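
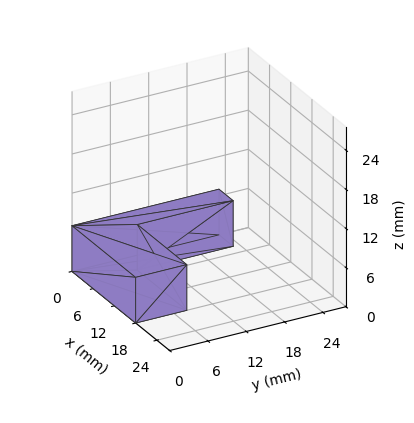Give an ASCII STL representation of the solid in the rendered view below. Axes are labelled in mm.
Reading the render: the shape is an L-shaped prism: outer 18 × 23 mm, arm thicknesses ≈ 8 mm (horizontal) and 4 mm (vertical), extruded 7 mm in z (dimensions read to the nearest mm from the axis ticks). For the STL, each face is triangulated and given an outward normal.

solid part
  facet normal 0.0000 0.0000 -1.0000
    outer loop
      vertex 18.000 8.000 0.000
      vertex 18.000 0.000 0.000
      vertex 0.000 0.000 0.000
    endloop
  endfacet
  facet normal 0.0000 0.0000 -1.0000
    outer loop
      vertex 4.000 8.000 0.000
      vertex 18.000 8.000 0.000
      vertex 0.000 0.000 0.000
    endloop
  endfacet
  facet normal 0.0000 0.0000 -1.0000
    outer loop
      vertex 4.000 23.000 0.000
      vertex 4.000 8.000 0.000
      vertex 0.000 0.000 0.000
    endloop
  endfacet
  facet normal 0.0000 0.0000 -1.0000
    outer loop
      vertex 0.000 23.000 0.000
      vertex 4.000 23.000 0.000
      vertex 0.000 0.000 0.000
    endloop
  endfacet
  facet normal 0.0000 0.0000 1.0000
    outer loop
      vertex 0.000 0.000 7.000
      vertex 18.000 0.000 7.000
      vertex 18.000 8.000 7.000
    endloop
  endfacet
  facet normal 0.0000 0.0000 1.0000
    outer loop
      vertex 0.000 0.000 7.000
      vertex 18.000 8.000 7.000
      vertex 4.000 8.000 7.000
    endloop
  endfacet
  facet normal 0.0000 0.0000 1.0000
    outer loop
      vertex 0.000 0.000 7.000
      vertex 4.000 8.000 7.000
      vertex 4.000 23.000 7.000
    endloop
  endfacet
  facet normal 0.0000 0.0000 1.0000
    outer loop
      vertex 0.000 0.000 7.000
      vertex 4.000 23.000 7.000
      vertex 0.000 23.000 7.000
    endloop
  endfacet
  facet normal 0.0000 -1.0000 0.0000
    outer loop
      vertex 0.000 0.000 0.000
      vertex 18.000 0.000 0.000
      vertex 18.000 0.000 7.000
    endloop
  endfacet
  facet normal 0.0000 -1.0000 0.0000
    outer loop
      vertex 0.000 0.000 0.000
      vertex 18.000 0.000 7.000
      vertex 0.000 0.000 7.000
    endloop
  endfacet
  facet normal 1.0000 0.0000 0.0000
    outer loop
      vertex 18.000 0.000 0.000
      vertex 18.000 8.000 0.000
      vertex 18.000 8.000 7.000
    endloop
  endfacet
  facet normal 1.0000 0.0000 0.0000
    outer loop
      vertex 18.000 0.000 0.000
      vertex 18.000 8.000 7.000
      vertex 18.000 0.000 7.000
    endloop
  endfacet
  facet normal 0.0000 1.0000 0.0000
    outer loop
      vertex 18.000 8.000 0.000
      vertex 4.000 8.000 0.000
      vertex 4.000 8.000 7.000
    endloop
  endfacet
  facet normal 0.0000 1.0000 0.0000
    outer loop
      vertex 18.000 8.000 0.000
      vertex 4.000 8.000 7.000
      vertex 18.000 8.000 7.000
    endloop
  endfacet
  facet normal 1.0000 0.0000 0.0000
    outer loop
      vertex 4.000 8.000 0.000
      vertex 4.000 23.000 0.000
      vertex 4.000 23.000 7.000
    endloop
  endfacet
  facet normal 1.0000 0.0000 0.0000
    outer loop
      vertex 4.000 8.000 0.000
      vertex 4.000 23.000 7.000
      vertex 4.000 8.000 7.000
    endloop
  endfacet
  facet normal 0.0000 1.0000 0.0000
    outer loop
      vertex 4.000 23.000 0.000
      vertex 0.000 23.000 0.000
      vertex 0.000 23.000 7.000
    endloop
  endfacet
  facet normal 0.0000 1.0000 0.0000
    outer loop
      vertex 4.000 23.000 0.000
      vertex 0.000 23.000 7.000
      vertex 4.000 23.000 7.000
    endloop
  endfacet
  facet normal -1.0000 0.0000 0.0000
    outer loop
      vertex 0.000 23.000 0.000
      vertex 0.000 0.000 0.000
      vertex 0.000 0.000 7.000
    endloop
  endfacet
  facet normal -1.0000 0.0000 0.0000
    outer loop
      vertex 0.000 23.000 0.000
      vertex 0.000 0.000 7.000
      vertex 0.000 23.000 7.000
    endloop
  endfacet
endsolid part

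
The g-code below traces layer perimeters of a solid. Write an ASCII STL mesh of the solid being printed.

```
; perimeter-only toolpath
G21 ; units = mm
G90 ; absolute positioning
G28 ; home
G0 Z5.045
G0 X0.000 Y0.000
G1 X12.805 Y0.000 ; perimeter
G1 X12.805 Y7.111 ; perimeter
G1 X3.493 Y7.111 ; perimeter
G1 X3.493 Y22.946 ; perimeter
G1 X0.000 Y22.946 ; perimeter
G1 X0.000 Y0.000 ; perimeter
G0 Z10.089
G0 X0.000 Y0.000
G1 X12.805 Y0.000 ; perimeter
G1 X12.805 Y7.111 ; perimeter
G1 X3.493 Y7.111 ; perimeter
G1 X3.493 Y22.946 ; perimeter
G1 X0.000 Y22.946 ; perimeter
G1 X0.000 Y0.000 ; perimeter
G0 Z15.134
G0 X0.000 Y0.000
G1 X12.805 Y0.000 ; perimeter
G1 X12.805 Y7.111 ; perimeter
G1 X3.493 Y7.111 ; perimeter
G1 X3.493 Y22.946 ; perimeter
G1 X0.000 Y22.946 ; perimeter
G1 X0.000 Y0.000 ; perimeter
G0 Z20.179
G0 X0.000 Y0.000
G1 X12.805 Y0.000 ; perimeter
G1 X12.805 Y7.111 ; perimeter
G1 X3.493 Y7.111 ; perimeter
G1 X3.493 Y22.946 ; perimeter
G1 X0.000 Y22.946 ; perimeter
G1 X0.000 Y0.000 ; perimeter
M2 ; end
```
solid part
  facet normal 0.0000 0.0000 -1.0000
    outer loop
      vertex 12.805 7.111 0.000
      vertex 12.805 0.000 0.000
      vertex 0.000 0.000 0.000
    endloop
  endfacet
  facet normal 0.0000 0.0000 -1.0000
    outer loop
      vertex 3.493 7.111 0.000
      vertex 12.805 7.111 0.000
      vertex 0.000 0.000 0.000
    endloop
  endfacet
  facet normal 0.0000 0.0000 -1.0000
    outer loop
      vertex 3.493 22.946 0.000
      vertex 3.493 7.111 0.000
      vertex 0.000 0.000 0.000
    endloop
  endfacet
  facet normal 0.0000 0.0000 -1.0000
    outer loop
      vertex 0.000 22.946 0.000
      vertex 3.493 22.946 0.000
      vertex 0.000 0.000 0.000
    endloop
  endfacet
  facet normal 0.0000 0.0000 1.0000
    outer loop
      vertex 0.000 0.000 20.179
      vertex 12.805 0.000 20.179
      vertex 12.805 7.111 20.179
    endloop
  endfacet
  facet normal 0.0000 0.0000 1.0000
    outer loop
      vertex 0.000 0.000 20.179
      vertex 12.805 7.111 20.179
      vertex 3.493 7.111 20.179
    endloop
  endfacet
  facet normal 0.0000 0.0000 1.0000
    outer loop
      vertex 0.000 0.000 20.179
      vertex 3.493 7.111 20.179
      vertex 3.493 22.946 20.179
    endloop
  endfacet
  facet normal 0.0000 0.0000 1.0000
    outer loop
      vertex 0.000 0.000 20.179
      vertex 3.493 22.946 20.179
      vertex 0.000 22.946 20.179
    endloop
  endfacet
  facet normal 0.0000 -1.0000 0.0000
    outer loop
      vertex 0.000 0.000 0.000
      vertex 12.805 0.000 0.000
      vertex 12.805 0.000 20.179
    endloop
  endfacet
  facet normal 0.0000 -1.0000 0.0000
    outer loop
      vertex 0.000 0.000 0.000
      vertex 12.805 0.000 20.179
      vertex 0.000 0.000 20.179
    endloop
  endfacet
  facet normal 1.0000 0.0000 0.0000
    outer loop
      vertex 12.805 0.000 0.000
      vertex 12.805 7.111 0.000
      vertex 12.805 7.111 20.179
    endloop
  endfacet
  facet normal 1.0000 0.0000 0.0000
    outer loop
      vertex 12.805 0.000 0.000
      vertex 12.805 7.111 20.179
      vertex 12.805 0.000 20.179
    endloop
  endfacet
  facet normal 0.0000 1.0000 0.0000
    outer loop
      vertex 12.805 7.111 0.000
      vertex 3.493 7.111 0.000
      vertex 3.493 7.111 20.179
    endloop
  endfacet
  facet normal 0.0000 1.0000 0.0000
    outer loop
      vertex 12.805 7.111 0.000
      vertex 3.493 7.111 20.179
      vertex 12.805 7.111 20.179
    endloop
  endfacet
  facet normal 1.0000 0.0000 0.0000
    outer loop
      vertex 3.493 7.111 0.000
      vertex 3.493 22.946 0.000
      vertex 3.493 22.946 20.179
    endloop
  endfacet
  facet normal 1.0000 0.0000 0.0000
    outer loop
      vertex 3.493 7.111 0.000
      vertex 3.493 22.946 20.179
      vertex 3.493 7.111 20.179
    endloop
  endfacet
  facet normal 0.0000 1.0000 0.0000
    outer loop
      vertex 3.493 22.946 0.000
      vertex 0.000 22.946 0.000
      vertex 0.000 22.946 20.179
    endloop
  endfacet
  facet normal 0.0000 1.0000 0.0000
    outer loop
      vertex 3.493 22.946 0.000
      vertex 0.000 22.946 20.179
      vertex 3.493 22.946 20.179
    endloop
  endfacet
  facet normal -1.0000 0.0000 0.0000
    outer loop
      vertex 0.000 22.946 0.000
      vertex 0.000 0.000 0.000
      vertex 0.000 0.000 20.179
    endloop
  endfacet
  facet normal -1.0000 0.0000 0.0000
    outer loop
      vertex 0.000 22.946 0.000
      vertex 0.000 0.000 20.179
      vertex 0.000 22.946 20.179
    endloop
  endfacet
endsolid part

The G0 Z moves step by Δz≈5.045 mm. Every layer's G1 loop is the same polygon, so the solid is a straight extrusion of it from z=0 to z≈20.2. Closing with flat bottom and top caps and triangulating gives 20 facets — an L-shaped prism: outer 12.8 × 22.9 mm, arm thicknesses ≈ 7.11 mm (horizontal) and 3.49 mm (vertical), extruded 20.2 mm in z.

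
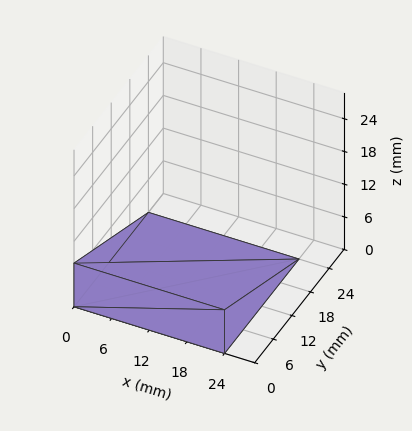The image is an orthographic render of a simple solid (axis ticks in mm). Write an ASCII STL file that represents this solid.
Reading the render: the shape is a wedge (ramp): 24 × 24 mm base, rising to 8 mm along the y=0 edge and sloping linearly to z=0 at y=24 (dimensions read to the nearest mm from the axis ticks). For the STL, each face is triangulated and given an outward normal.

solid part
  facet normal 0.0000 0.0000 -1.0000
    outer loop
      vertex 24.000 24.000 0.000
      vertex 24.000 0.000 0.000
      vertex 0.000 0.000 0.000
    endloop
  endfacet
  facet normal 0.0000 0.0000 -1.0000
    outer loop
      vertex 0.000 24.000 0.000
      vertex 24.000 24.000 0.000
      vertex 0.000 0.000 0.000
    endloop
  endfacet
  facet normal 0.0000 -1.0000 0.0000
    outer loop
      vertex 0.000 0.000 0.000
      vertex 24.000 0.000 0.000
      vertex 24.000 0.000 8.000
    endloop
  endfacet
  facet normal 0.0000 -1.0000 0.0000
    outer loop
      vertex 0.000 0.000 0.000
      vertex 24.000 0.000 8.000
      vertex 0.000 0.000 8.000
    endloop
  endfacet
  facet normal 0.0000 0.3162 0.9487
    outer loop
      vertex 0.000 0.000 8.000
      vertex 24.000 0.000 8.000
      vertex 24.000 24.000 0.000
    endloop
  endfacet
  facet normal 0.0000 0.3162 0.9487
    outer loop
      vertex 0.000 0.000 8.000
      vertex 24.000 24.000 0.000
      vertex 0.000 24.000 0.000
    endloop
  endfacet
  facet normal -1.0000 0.0000 0.0000
    outer loop
      vertex 0.000 0.000 8.000
      vertex 0.000 24.000 0.000
      vertex 0.000 0.000 0.000
    endloop
  endfacet
  facet normal 1.0000 0.0000 0.0000
    outer loop
      vertex 24.000 0.000 0.000
      vertex 24.000 24.000 0.000
      vertex 24.000 0.000 8.000
    endloop
  endfacet
endsolid part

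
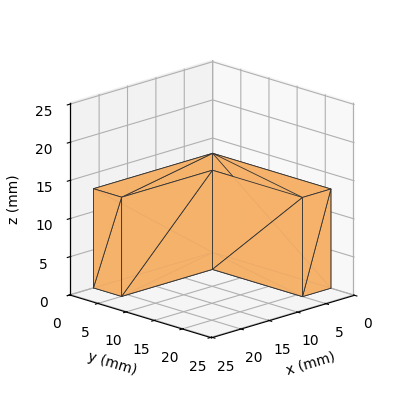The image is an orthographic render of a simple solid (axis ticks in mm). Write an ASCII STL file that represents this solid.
Reading the render: the shape is an L-shaped prism: outer 21 × 21 mm, arm thicknesses ≈ 5 mm (horizontal) and 5 mm (vertical), extruded 13 mm in z (dimensions read to the nearest mm from the axis ticks). For the STL, each face is triangulated and given an outward normal.

solid part
  facet normal 0.0000 0.0000 -1.0000
    outer loop
      vertex 21.00 5.00 0.00
      vertex 21.00 0.00 0.00
      vertex 0.00 0.00 0.00
    endloop
  endfacet
  facet normal 0.0000 0.0000 -1.0000
    outer loop
      vertex 5.00 5.00 0.00
      vertex 21.00 5.00 0.00
      vertex 0.00 0.00 0.00
    endloop
  endfacet
  facet normal 0.0000 0.0000 -1.0000
    outer loop
      vertex 5.00 21.00 0.00
      vertex 5.00 5.00 0.00
      vertex 0.00 0.00 0.00
    endloop
  endfacet
  facet normal 0.0000 0.0000 -1.0000
    outer loop
      vertex 0.00 21.00 0.00
      vertex 5.00 21.00 0.00
      vertex 0.00 0.00 0.00
    endloop
  endfacet
  facet normal 0.0000 0.0000 1.0000
    outer loop
      vertex 0.00 0.00 13.00
      vertex 21.00 0.00 13.00
      vertex 21.00 5.00 13.00
    endloop
  endfacet
  facet normal 0.0000 0.0000 1.0000
    outer loop
      vertex 0.00 0.00 13.00
      vertex 21.00 5.00 13.00
      vertex 5.00 5.00 13.00
    endloop
  endfacet
  facet normal 0.0000 0.0000 1.0000
    outer loop
      vertex 0.00 0.00 13.00
      vertex 5.00 5.00 13.00
      vertex 5.00 21.00 13.00
    endloop
  endfacet
  facet normal 0.0000 0.0000 1.0000
    outer loop
      vertex 0.00 0.00 13.00
      vertex 5.00 21.00 13.00
      vertex 0.00 21.00 13.00
    endloop
  endfacet
  facet normal 0.0000 -1.0000 0.0000
    outer loop
      vertex 0.00 0.00 0.00
      vertex 21.00 0.00 0.00
      vertex 21.00 0.00 13.00
    endloop
  endfacet
  facet normal 0.0000 -1.0000 0.0000
    outer loop
      vertex 0.00 0.00 0.00
      vertex 21.00 0.00 13.00
      vertex 0.00 0.00 13.00
    endloop
  endfacet
  facet normal 1.0000 0.0000 0.0000
    outer loop
      vertex 21.00 0.00 0.00
      vertex 21.00 5.00 0.00
      vertex 21.00 5.00 13.00
    endloop
  endfacet
  facet normal 1.0000 0.0000 0.0000
    outer loop
      vertex 21.00 0.00 0.00
      vertex 21.00 5.00 13.00
      vertex 21.00 0.00 13.00
    endloop
  endfacet
  facet normal 0.0000 1.0000 0.0000
    outer loop
      vertex 21.00 5.00 0.00
      vertex 5.00 5.00 0.00
      vertex 5.00 5.00 13.00
    endloop
  endfacet
  facet normal 0.0000 1.0000 0.0000
    outer loop
      vertex 21.00 5.00 0.00
      vertex 5.00 5.00 13.00
      vertex 21.00 5.00 13.00
    endloop
  endfacet
  facet normal 1.0000 0.0000 0.0000
    outer loop
      vertex 5.00 5.00 0.00
      vertex 5.00 21.00 0.00
      vertex 5.00 21.00 13.00
    endloop
  endfacet
  facet normal 1.0000 0.0000 0.0000
    outer loop
      vertex 5.00 5.00 0.00
      vertex 5.00 21.00 13.00
      vertex 5.00 5.00 13.00
    endloop
  endfacet
  facet normal 0.0000 1.0000 0.0000
    outer loop
      vertex 5.00 21.00 0.00
      vertex 0.00 21.00 0.00
      vertex 0.00 21.00 13.00
    endloop
  endfacet
  facet normal 0.0000 1.0000 0.0000
    outer loop
      vertex 5.00 21.00 0.00
      vertex 0.00 21.00 13.00
      vertex 5.00 21.00 13.00
    endloop
  endfacet
  facet normal -1.0000 0.0000 0.0000
    outer loop
      vertex 0.00 21.00 0.00
      vertex 0.00 0.00 0.00
      vertex 0.00 0.00 13.00
    endloop
  endfacet
  facet normal -1.0000 0.0000 0.0000
    outer loop
      vertex 0.00 21.00 0.00
      vertex 0.00 0.00 13.00
      vertex 0.00 21.00 13.00
    endloop
  endfacet
endsolid part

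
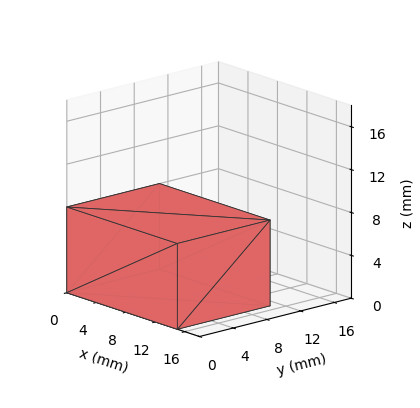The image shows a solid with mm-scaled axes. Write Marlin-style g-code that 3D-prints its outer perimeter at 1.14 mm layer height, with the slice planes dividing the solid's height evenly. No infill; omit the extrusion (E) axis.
Reading the render: the shape is a rectangular box, roughly 15 × 11 mm footprint and 8 mm tall (dimensions read to the nearest mm from the axis ticks). For the g-code, the solid's height is divided into equal slices at the stated Δz and each level perimeter traced with G1 moves after a G0 lift.

; perimeter-only toolpath
G21 ; units = mm
G90 ; absolute positioning
G28 ; home
; layer 1
G0 Z1.14
G0 X0.00 Y0.00
G1 X15.00 Y0.00
G1 X15.00 Y11.00
G1 X0.00 Y11.00
G1 X0.00 Y0.00
; layer 2
G0 Z2.29
G0 X0.00 Y0.00
G1 X15.00 Y0.00
G1 X15.00 Y11.00
G1 X0.00 Y11.00
G1 X0.00 Y0.00
; layer 3
G0 Z3.43
G0 X0.00 Y0.00
G1 X15.00 Y0.00
G1 X15.00 Y11.00
G1 X0.00 Y11.00
G1 X0.00 Y0.00
; layer 4
G0 Z4.57
G0 X0.00 Y0.00
G1 X15.00 Y0.00
G1 X15.00 Y11.00
G1 X0.00 Y11.00
G1 X0.00 Y0.00
; layer 5
G0 Z5.71
G0 X0.00 Y0.00
G1 X15.00 Y0.00
G1 X15.00 Y11.00
G1 X0.00 Y11.00
G1 X0.00 Y0.00
; layer 6
G0 Z6.86
G0 X0.00 Y0.00
G1 X15.00 Y0.00
G1 X15.00 Y11.00
G1 X0.00 Y11.00
G1 X0.00 Y0.00
; layer 7
G0 Z8.00
G0 X0.00 Y0.00
G1 X15.00 Y0.00
G1 X15.00 Y11.00
G1 X0.00 Y11.00
G1 X0.00 Y0.00
M2 ; end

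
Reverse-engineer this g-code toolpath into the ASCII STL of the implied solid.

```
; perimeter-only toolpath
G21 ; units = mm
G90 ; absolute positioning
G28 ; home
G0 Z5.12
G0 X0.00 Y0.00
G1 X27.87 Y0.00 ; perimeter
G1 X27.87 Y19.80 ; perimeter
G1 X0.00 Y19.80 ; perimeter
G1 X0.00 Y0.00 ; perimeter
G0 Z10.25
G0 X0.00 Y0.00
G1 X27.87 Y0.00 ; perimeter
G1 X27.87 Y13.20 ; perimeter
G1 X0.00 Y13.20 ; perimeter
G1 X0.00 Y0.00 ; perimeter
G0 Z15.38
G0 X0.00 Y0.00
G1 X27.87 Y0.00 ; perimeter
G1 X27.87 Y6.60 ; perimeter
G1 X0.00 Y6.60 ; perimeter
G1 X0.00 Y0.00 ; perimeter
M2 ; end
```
solid part
  facet normal 0.0000 0.0000 -1.0000
    outer loop
      vertex 27.87 26.40 0.00
      vertex 27.87 0.00 0.00
      vertex 0.00 0.00 0.00
    endloop
  endfacet
  facet normal 0.0000 0.0000 -1.0000
    outer loop
      vertex 0.00 26.40 0.00
      vertex 27.87 26.40 0.00
      vertex 0.00 0.00 0.00
    endloop
  endfacet
  facet normal 0.0000 -1.0000 0.0000
    outer loop
      vertex 0.00 0.00 0.00
      vertex 27.87 0.00 0.00
      vertex 27.87 0.00 20.50
    endloop
  endfacet
  facet normal 0.0000 -1.0000 0.0000
    outer loop
      vertex 0.00 0.00 0.00
      vertex 27.87 0.00 20.50
      vertex 0.00 0.00 20.50
    endloop
  endfacet
  facet normal 0.0000 0.6133 0.7898
    outer loop
      vertex 0.00 0.00 20.50
      vertex 27.87 0.00 20.50
      vertex 27.87 26.40 0.00
    endloop
  endfacet
  facet normal 0.0000 0.6133 0.7898
    outer loop
      vertex 0.00 0.00 20.50
      vertex 27.87 26.40 0.00
      vertex 0.00 26.40 0.00
    endloop
  endfacet
  facet normal -1.0000 0.0000 0.0000
    outer loop
      vertex 0.00 0.00 20.50
      vertex 0.00 26.40 0.00
      vertex 0.00 0.00 0.00
    endloop
  endfacet
  facet normal 1.0000 0.0000 0.0000
    outer loop
      vertex 27.87 0.00 0.00
      vertex 27.87 26.40 0.00
      vertex 27.87 0.00 20.50
    endloop
  endfacet
endsolid part

The G0 Z moves step by Δz≈5.12 mm. The G1 loops shrink linearly with z, so the solid tapers from its base footprint up to z≈20.5. Closing with a flat bottom cap and the tapered top and triangulating gives 8 facets — a wedge (ramp): 27.9 × 26.4 mm base, rising to 20.5 mm along the y=0 edge and sloping linearly to z=0 at y=26.4.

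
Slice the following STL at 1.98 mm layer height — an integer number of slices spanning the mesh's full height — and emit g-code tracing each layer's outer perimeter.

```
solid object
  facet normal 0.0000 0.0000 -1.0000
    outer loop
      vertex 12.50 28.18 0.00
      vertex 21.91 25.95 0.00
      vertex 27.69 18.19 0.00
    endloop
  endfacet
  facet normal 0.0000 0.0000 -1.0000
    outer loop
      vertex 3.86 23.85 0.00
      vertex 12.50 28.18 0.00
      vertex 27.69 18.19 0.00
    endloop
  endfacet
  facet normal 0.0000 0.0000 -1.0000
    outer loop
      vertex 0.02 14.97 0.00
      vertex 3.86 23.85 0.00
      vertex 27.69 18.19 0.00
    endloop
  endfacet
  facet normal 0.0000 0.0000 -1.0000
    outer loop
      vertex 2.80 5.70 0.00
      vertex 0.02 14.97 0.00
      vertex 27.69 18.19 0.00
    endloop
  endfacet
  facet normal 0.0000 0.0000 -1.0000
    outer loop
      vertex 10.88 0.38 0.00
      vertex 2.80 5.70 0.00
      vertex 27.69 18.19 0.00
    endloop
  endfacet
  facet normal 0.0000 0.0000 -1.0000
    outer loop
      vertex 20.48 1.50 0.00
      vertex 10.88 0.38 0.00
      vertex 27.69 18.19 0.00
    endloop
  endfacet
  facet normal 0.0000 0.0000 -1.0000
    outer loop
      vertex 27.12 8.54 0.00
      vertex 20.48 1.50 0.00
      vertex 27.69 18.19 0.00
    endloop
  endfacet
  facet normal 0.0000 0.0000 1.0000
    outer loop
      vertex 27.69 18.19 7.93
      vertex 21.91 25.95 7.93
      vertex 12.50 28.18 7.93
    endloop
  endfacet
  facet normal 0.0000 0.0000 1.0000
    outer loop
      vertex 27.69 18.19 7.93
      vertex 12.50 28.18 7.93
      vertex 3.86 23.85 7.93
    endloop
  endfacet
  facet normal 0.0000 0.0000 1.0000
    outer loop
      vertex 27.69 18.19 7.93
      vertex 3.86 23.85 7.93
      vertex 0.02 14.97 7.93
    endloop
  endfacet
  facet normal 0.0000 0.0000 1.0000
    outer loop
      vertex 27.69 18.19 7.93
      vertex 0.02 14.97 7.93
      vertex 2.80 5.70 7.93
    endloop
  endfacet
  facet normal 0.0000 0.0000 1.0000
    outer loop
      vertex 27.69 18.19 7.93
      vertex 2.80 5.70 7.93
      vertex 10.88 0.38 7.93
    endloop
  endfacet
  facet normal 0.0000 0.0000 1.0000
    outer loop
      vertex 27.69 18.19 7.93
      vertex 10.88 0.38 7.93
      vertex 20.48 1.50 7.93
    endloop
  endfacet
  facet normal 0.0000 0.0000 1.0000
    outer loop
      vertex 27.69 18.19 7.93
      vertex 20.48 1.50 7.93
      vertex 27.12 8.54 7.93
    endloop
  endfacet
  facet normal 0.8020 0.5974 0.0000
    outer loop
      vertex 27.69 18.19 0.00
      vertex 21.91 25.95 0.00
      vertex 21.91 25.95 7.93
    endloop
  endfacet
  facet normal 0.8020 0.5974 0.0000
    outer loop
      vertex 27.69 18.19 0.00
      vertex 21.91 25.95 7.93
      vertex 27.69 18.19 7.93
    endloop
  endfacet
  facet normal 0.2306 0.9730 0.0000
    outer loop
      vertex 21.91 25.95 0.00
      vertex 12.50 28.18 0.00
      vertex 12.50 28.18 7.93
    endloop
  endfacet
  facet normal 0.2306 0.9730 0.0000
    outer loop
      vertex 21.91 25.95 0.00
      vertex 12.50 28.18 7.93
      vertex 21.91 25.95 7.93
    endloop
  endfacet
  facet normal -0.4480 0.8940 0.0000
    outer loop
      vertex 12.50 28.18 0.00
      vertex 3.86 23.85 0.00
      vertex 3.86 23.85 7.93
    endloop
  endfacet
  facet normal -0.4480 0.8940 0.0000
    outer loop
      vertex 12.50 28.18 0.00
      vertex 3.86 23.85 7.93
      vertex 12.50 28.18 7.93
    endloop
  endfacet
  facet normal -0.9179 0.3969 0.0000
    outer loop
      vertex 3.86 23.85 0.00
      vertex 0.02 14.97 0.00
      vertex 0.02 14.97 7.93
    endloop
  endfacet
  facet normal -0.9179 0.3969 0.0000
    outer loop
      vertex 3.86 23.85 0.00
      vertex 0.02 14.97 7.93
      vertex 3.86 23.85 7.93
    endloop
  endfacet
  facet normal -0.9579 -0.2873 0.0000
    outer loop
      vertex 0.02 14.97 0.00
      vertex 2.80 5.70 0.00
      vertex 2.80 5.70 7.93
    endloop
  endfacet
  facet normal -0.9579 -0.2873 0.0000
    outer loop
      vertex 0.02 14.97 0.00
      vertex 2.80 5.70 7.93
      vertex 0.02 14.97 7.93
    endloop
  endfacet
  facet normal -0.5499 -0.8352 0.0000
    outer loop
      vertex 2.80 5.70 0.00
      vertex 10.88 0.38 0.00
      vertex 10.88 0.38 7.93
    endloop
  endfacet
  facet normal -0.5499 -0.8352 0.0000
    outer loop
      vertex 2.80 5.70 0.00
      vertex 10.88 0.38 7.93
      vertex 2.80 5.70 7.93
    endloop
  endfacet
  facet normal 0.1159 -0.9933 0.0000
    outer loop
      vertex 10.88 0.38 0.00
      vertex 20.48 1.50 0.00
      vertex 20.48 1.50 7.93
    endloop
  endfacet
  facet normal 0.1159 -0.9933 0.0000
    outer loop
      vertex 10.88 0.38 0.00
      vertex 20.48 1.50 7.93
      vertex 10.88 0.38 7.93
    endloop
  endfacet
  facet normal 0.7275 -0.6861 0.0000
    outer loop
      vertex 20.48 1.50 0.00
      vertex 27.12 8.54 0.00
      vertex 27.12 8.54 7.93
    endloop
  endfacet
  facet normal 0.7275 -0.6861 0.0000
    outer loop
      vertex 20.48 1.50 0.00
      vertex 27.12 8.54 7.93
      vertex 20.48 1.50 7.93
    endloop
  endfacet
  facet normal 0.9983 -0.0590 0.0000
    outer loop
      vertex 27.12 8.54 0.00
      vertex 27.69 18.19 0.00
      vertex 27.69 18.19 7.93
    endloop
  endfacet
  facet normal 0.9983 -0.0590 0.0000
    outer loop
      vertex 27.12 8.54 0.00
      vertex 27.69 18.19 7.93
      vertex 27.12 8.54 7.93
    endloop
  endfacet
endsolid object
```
; perimeter-only toolpath
G21 ; units = mm
G90 ; absolute positioning
G28 ; home
; layer 1
G0 Z1.98
G0 X27.69 Y18.19
G1 X21.91 Y25.95
G1 X12.50 Y28.18
G1 X3.86 Y23.85
G1 X0.02 Y14.97
G1 X2.80 Y5.70
G1 X10.88 Y0.38
G1 X20.48 Y1.50
G1 X27.12 Y8.54
G1 X27.69 Y18.19
; layer 2
G0 Z3.96
G0 X27.69 Y18.19
G1 X21.91 Y25.95
G1 X12.50 Y28.18
G1 X3.86 Y23.85
G1 X0.02 Y14.97
G1 X2.80 Y5.70
G1 X10.88 Y0.38
G1 X20.48 Y1.50
G1 X27.12 Y8.54
G1 X27.69 Y18.19
; layer 3
G0 Z5.95
G0 X27.69 Y18.19
G1 X21.91 Y25.95
G1 X12.50 Y28.18
G1 X3.86 Y23.85
G1 X0.02 Y14.97
G1 X2.80 Y5.70
G1 X10.88 Y0.38
G1 X20.48 Y1.50
G1 X27.12 Y8.54
G1 X27.69 Y18.19
; layer 4
G0 Z7.93
G0 X27.69 Y18.19
G1 X21.91 Y25.95
G1 X12.50 Y28.18
G1 X3.86 Y23.85
G1 X0.02 Y14.97
G1 X2.80 Y5.70
G1 X10.88 Y0.38
G1 X20.48 Y1.50
G1 X27.12 Y8.54
G1 X27.69 Y18.19
M2 ; end

The solid is a regular 9-sided prism (a cylinder approximated with 9 flat sides), circumscribed radius ≈ 14.1 mm, height ≈ 7.93 mm. Slicing at Δz = 1.98 mm — 4 equal slices spanning the solid's height, so layer i sits at z = i·h/4 — gives 4 non-empty perimeters. Each is a 9-segment closed polygon; G0 lifts to the layer z and rapids to the start vertex, then G1 traces the edges.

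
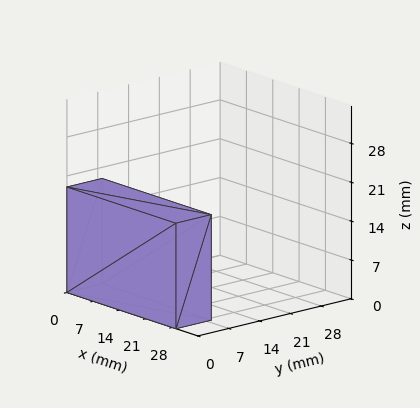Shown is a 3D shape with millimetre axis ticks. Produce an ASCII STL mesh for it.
Reading the render: the shape is a rectangular box, roughly 29 × 8 mm footprint and 19 mm tall (dimensions read to the nearest mm from the axis ticks). For the STL, each face is triangulated and given an outward normal.

solid part
  facet normal 0.0000 0.0000 -1.0000
    outer loop
      vertex 29.00 8.00 0.00
      vertex 29.00 0.00 0.00
      vertex 0.00 0.00 0.00
    endloop
  endfacet
  facet normal 0.0000 0.0000 -1.0000
    outer loop
      vertex 0.00 8.00 0.00
      vertex 29.00 8.00 0.00
      vertex 0.00 0.00 0.00
    endloop
  endfacet
  facet normal 0.0000 0.0000 1.0000
    outer loop
      vertex 0.00 0.00 19.00
      vertex 29.00 0.00 19.00
      vertex 29.00 8.00 19.00
    endloop
  endfacet
  facet normal 0.0000 0.0000 1.0000
    outer loop
      vertex 0.00 0.00 19.00
      vertex 29.00 8.00 19.00
      vertex 0.00 8.00 19.00
    endloop
  endfacet
  facet normal 0.0000 -1.0000 0.0000
    outer loop
      vertex 0.00 0.00 0.00
      vertex 29.00 0.00 0.00
      vertex 29.00 0.00 19.00
    endloop
  endfacet
  facet normal 0.0000 -1.0000 0.0000
    outer loop
      vertex 0.00 0.00 0.00
      vertex 29.00 0.00 19.00
      vertex 0.00 0.00 19.00
    endloop
  endfacet
  facet normal 0.0000 1.0000 0.0000
    outer loop
      vertex 29.00 8.00 19.00
      vertex 29.00 8.00 0.00
      vertex 0.00 8.00 0.00
    endloop
  endfacet
  facet normal 0.0000 1.0000 0.0000
    outer loop
      vertex 0.00 8.00 19.00
      vertex 29.00 8.00 19.00
      vertex 0.00 8.00 0.00
    endloop
  endfacet
  facet normal -1.0000 0.0000 0.0000
    outer loop
      vertex 0.00 8.00 19.00
      vertex 0.00 8.00 0.00
      vertex 0.00 0.00 0.00
    endloop
  endfacet
  facet normal -1.0000 0.0000 0.0000
    outer loop
      vertex 0.00 0.00 19.00
      vertex 0.00 8.00 19.00
      vertex 0.00 0.00 0.00
    endloop
  endfacet
  facet normal 1.0000 0.0000 0.0000
    outer loop
      vertex 29.00 0.00 0.00
      vertex 29.00 8.00 0.00
      vertex 29.00 8.00 19.00
    endloop
  endfacet
  facet normal 1.0000 0.0000 0.0000
    outer loop
      vertex 29.00 0.00 0.00
      vertex 29.00 8.00 19.00
      vertex 29.00 0.00 19.00
    endloop
  endfacet
endsolid part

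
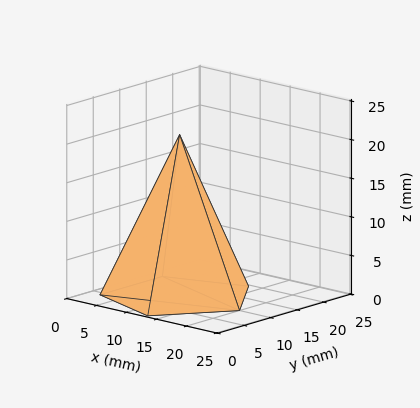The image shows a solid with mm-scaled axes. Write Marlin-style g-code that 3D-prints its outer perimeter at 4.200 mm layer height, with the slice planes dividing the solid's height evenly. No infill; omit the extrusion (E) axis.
Reading the render: the shape is a regular 5-sided pyramid, base circumscribed radius ≈ 10 mm, apex at z ≈ 21 mm (dimensions read to the nearest mm from the axis ticks). For the g-code, the solid's height is divided into equal slices at the stated Δz and each level perimeter traced with G1 moves after a G0 lift.

; perimeter-only toolpath
G21 ; units = mm
G90 ; absolute positioning
G28 ; home
; layer 1
G0 Z4.200
G0 X18.000 Y10.000
G1 X12.472 Y17.609
G1 X3.528 Y14.702
G1 X3.528 Y5.298
G1 X12.472 Y2.391
G1 X18.000 Y10.000
; layer 2
G0 Z8.400
G0 X16.000 Y10.000
G1 X11.854 Y15.707
G1 X5.146 Y13.527
G1 X5.146 Y6.473
G1 X11.854 Y4.293
G1 X16.000 Y10.000
; layer 3
G0 Z12.600
G0 X14.000 Y10.000
G1 X11.236 Y13.804
G1 X6.764 Y12.351
G1 X6.764 Y7.649
G1 X11.236 Y6.196
G1 X14.000 Y10.000
; layer 4
G0 Z16.800
G0 X12.000 Y10.000
G1 X10.618 Y11.902
G1 X8.382 Y11.176
G1 X8.382 Y8.824
G1 X10.618 Y8.098
G1 X12.000 Y10.000
M2 ; end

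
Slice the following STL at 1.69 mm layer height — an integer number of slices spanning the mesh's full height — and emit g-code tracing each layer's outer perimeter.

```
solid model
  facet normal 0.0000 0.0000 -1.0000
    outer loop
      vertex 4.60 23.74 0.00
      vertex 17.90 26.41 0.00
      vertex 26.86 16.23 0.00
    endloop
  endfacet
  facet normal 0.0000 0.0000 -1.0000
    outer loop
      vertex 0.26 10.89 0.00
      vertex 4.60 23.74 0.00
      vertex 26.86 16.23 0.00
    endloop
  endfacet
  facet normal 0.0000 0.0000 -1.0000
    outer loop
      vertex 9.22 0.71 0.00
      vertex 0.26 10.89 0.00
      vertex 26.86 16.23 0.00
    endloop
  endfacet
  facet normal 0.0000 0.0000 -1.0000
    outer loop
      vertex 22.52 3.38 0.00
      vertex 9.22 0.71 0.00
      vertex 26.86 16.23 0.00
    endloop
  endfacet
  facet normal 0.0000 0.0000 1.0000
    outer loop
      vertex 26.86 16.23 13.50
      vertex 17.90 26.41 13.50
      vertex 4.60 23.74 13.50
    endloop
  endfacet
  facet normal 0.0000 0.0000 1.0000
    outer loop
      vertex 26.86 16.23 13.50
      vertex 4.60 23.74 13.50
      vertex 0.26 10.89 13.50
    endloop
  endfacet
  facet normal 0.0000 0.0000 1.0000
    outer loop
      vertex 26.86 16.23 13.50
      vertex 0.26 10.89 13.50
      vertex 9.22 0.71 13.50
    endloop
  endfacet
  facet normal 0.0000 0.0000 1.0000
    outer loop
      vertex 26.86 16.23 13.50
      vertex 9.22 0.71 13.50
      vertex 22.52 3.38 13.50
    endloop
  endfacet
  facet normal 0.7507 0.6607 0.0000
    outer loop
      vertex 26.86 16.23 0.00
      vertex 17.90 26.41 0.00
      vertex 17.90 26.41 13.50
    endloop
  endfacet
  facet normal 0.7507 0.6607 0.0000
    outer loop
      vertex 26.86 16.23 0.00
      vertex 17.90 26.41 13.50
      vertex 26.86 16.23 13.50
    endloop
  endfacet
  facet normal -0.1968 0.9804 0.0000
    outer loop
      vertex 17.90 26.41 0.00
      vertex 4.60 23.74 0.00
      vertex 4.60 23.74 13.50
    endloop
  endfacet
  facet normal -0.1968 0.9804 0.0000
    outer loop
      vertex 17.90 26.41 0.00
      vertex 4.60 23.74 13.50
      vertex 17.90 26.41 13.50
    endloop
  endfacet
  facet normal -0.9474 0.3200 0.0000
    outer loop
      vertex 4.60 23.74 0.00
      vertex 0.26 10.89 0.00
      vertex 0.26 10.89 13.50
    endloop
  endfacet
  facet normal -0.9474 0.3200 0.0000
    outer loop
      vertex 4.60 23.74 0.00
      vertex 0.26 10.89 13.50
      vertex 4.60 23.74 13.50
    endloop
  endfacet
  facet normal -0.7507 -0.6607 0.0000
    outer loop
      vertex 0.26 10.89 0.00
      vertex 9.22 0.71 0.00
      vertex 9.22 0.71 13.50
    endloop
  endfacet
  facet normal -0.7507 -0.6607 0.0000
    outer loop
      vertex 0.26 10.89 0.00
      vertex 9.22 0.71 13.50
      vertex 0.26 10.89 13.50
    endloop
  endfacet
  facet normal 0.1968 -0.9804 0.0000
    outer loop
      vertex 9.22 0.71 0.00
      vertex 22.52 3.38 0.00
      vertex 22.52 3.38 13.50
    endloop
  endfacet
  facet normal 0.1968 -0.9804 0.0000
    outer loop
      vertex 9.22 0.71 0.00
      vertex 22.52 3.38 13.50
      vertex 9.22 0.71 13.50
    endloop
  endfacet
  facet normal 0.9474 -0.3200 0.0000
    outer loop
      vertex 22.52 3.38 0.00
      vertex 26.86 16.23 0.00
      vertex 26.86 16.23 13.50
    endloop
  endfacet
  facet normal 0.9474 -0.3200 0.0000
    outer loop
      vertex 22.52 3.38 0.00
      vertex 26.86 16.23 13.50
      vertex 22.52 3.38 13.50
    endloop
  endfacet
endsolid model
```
; perimeter-only toolpath
G21 ; units = mm
G90 ; absolute positioning
G28 ; home
; layer 1
G0 Z1.69
G0 X26.86 Y16.23
G1 X17.90 Y26.41
G1 X4.60 Y23.74
G1 X0.26 Y10.89
G1 X9.22 Y0.71
G1 X22.52 Y3.38
G1 X26.86 Y16.23
; layer 2
G0 Z3.38
G0 X26.86 Y16.23
G1 X17.90 Y26.41
G1 X4.60 Y23.74
G1 X0.26 Y10.89
G1 X9.22 Y0.71
G1 X22.52 Y3.38
G1 X26.86 Y16.23
; layer 3
G0 Z5.06
G0 X26.86 Y16.23
G1 X17.90 Y26.41
G1 X4.60 Y23.74
G1 X0.26 Y10.89
G1 X9.22 Y0.71
G1 X22.52 Y3.38
G1 X26.86 Y16.23
; layer 4
G0 Z6.75
G0 X26.86 Y16.23
G1 X17.90 Y26.41
G1 X4.60 Y23.74
G1 X0.26 Y10.89
G1 X9.22 Y0.71
G1 X22.52 Y3.38
G1 X26.86 Y16.23
; layer 5
G0 Z8.44
G0 X26.86 Y16.23
G1 X17.90 Y26.41
G1 X4.60 Y23.74
G1 X0.26 Y10.89
G1 X9.22 Y0.71
G1 X22.52 Y3.38
G1 X26.86 Y16.23
; layer 6
G0 Z10.12
G0 X26.86 Y16.23
G1 X17.90 Y26.41
G1 X4.60 Y23.74
G1 X0.26 Y10.89
G1 X9.22 Y0.71
G1 X22.52 Y3.38
G1 X26.86 Y16.23
; layer 7
G0 Z11.81
G0 X26.86 Y16.23
G1 X17.90 Y26.41
G1 X4.60 Y23.74
G1 X0.26 Y10.89
G1 X9.22 Y0.71
G1 X22.52 Y3.38
G1 X26.86 Y16.23
; layer 8
G0 Z13.50
G0 X26.86 Y16.23
G1 X17.90 Y26.41
G1 X4.60 Y23.74
G1 X0.26 Y10.89
G1 X9.22 Y0.71
G1 X22.52 Y3.38
G1 X26.86 Y16.23
M2 ; end

The solid is a regular 6-sided prism (a cylinder approximated with 6 flat sides), circumscribed radius ≈ 13.6 mm, height ≈ 13.5 mm. Slicing at Δz = 1.69 mm — 8 equal slices spanning the solid's height, so layer i sits at z = i·h/8 — gives 8 non-empty perimeters. Each is a 6-segment closed polygon; G0 lifts to the layer z and rapids to the start vertex, then G1 traces the edges.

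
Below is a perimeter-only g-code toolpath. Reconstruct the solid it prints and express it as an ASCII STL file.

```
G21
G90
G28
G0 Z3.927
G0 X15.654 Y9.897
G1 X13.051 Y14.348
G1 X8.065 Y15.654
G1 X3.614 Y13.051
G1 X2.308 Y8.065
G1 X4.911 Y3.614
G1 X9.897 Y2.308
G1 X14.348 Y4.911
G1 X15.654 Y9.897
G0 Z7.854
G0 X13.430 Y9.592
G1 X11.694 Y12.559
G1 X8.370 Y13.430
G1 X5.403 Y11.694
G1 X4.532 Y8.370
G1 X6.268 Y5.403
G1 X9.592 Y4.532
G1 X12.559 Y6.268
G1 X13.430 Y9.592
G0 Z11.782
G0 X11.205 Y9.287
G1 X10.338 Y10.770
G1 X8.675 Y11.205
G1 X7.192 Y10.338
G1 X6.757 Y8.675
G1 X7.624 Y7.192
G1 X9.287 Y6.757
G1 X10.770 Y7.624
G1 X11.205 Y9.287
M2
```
solid part
  facet normal 0.0000 0.0000 -1.0000
    outer loop
      vertex 7.759 17.878 0.000
      vertex 14.408 16.137 0.000
      vertex 17.878 10.203 0.000
    endloop
  endfacet
  facet normal 0.0000 0.0000 -1.0000
    outer loop
      vertex 1.825 14.408 0.000
      vertex 7.759 17.878 0.000
      vertex 17.878 10.203 0.000
    endloop
  endfacet
  facet normal 0.0000 0.0000 -1.0000
    outer loop
      vertex 0.084 7.759 0.000
      vertex 1.825 14.408 0.000
      vertex 17.878 10.203 0.000
    endloop
  endfacet
  facet normal 0.0000 0.0000 -1.0000
    outer loop
      vertex 3.554 1.825 0.000
      vertex 0.084 7.759 0.000
      vertex 17.878 10.203 0.000
    endloop
  endfacet
  facet normal 0.0000 0.0000 -1.0000
    outer loop
      vertex 10.203 0.084 0.000
      vertex 3.554 1.825 0.000
      vertex 17.878 10.203 0.000
    endloop
  endfacet
  facet normal 0.0000 0.0000 -1.0000
    outer loop
      vertex 16.137 3.554 0.000
      vertex 10.203 0.084 0.000
      vertex 17.878 10.203 0.000
    endloop
  endfacet
  facet normal 0.7633 0.4464 0.4670
    outer loop
      vertex 17.878 10.203 0.000
      vertex 14.408 16.137 0.000
      vertex 8.981 8.981 15.709
    endloop
  endfacet
  facet normal 0.2240 0.8554 0.4670
    outer loop
      vertex 14.408 16.137 0.000
      vertex 7.759 17.878 0.000
      vertex 8.981 8.981 15.709
    endloop
  endfacet
  facet normal -0.4464 0.7633 0.4670
    outer loop
      vertex 7.759 17.878 0.000
      vertex 1.825 14.408 0.000
      vertex 8.981 8.981 15.709
    endloop
  endfacet
  facet normal -0.8554 0.2240 0.4670
    outer loop
      vertex 1.825 14.408 0.000
      vertex 0.084 7.759 0.000
      vertex 8.981 8.981 15.709
    endloop
  endfacet
  facet normal -0.7633 -0.4464 0.4670
    outer loop
      vertex 0.084 7.759 0.000
      vertex 3.554 1.825 0.000
      vertex 8.981 8.981 15.709
    endloop
  endfacet
  facet normal -0.2240 -0.8554 0.4670
    outer loop
      vertex 3.554 1.825 0.000
      vertex 10.203 0.084 0.000
      vertex 8.981 8.981 15.709
    endloop
  endfacet
  facet normal 0.4464 -0.7633 0.4670
    outer loop
      vertex 10.203 0.084 0.000
      vertex 16.137 3.554 0.000
      vertex 8.981 8.981 15.709
    endloop
  endfacet
  facet normal 0.8554 -0.2240 0.4670
    outer loop
      vertex 16.137 3.554 0.000
      vertex 17.878 10.203 0.000
      vertex 8.981 8.981 15.709
    endloop
  endfacet
endsolid part

The G0 Z moves step by Δz≈3.927 mm. The G1 loops shrink linearly with z, so the solid tapers from its base footprint up to z≈15.7. Closing with a flat bottom cap and the tapered top and triangulating gives 14 facets — a regular 8-sided pyramid, base circumscribed radius ≈ 8.98 mm, apex at z ≈ 15.7 mm.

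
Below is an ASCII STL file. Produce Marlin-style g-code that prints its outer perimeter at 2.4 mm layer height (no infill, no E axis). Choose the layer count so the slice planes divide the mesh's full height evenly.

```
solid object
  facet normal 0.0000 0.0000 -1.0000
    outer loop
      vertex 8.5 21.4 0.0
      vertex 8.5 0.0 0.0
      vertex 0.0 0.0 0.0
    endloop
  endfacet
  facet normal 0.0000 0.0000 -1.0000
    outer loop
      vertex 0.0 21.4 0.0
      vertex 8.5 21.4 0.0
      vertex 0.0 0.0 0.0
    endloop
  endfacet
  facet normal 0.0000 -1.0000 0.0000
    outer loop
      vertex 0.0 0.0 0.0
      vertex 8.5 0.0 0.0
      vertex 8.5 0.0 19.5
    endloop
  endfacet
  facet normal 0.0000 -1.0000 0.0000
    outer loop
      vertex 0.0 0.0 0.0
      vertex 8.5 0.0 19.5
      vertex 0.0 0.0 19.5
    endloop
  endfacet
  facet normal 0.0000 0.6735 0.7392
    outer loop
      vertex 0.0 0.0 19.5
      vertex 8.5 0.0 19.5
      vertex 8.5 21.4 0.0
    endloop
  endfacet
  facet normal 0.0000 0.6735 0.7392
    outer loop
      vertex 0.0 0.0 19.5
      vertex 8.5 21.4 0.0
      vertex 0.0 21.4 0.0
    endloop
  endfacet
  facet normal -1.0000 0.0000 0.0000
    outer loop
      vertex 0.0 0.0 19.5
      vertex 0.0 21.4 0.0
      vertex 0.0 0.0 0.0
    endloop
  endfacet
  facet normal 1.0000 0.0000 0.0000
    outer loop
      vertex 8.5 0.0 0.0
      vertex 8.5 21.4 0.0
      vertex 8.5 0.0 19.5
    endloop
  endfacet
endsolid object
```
; perimeter-only toolpath
G21 ; units = mm
G90 ; absolute positioning
G28 ; home
; layer 1
G0 Z2.4
G0 X0.0 Y0.0
G1 X8.5 Y0.0
G1 X8.5 Y18.7
G1 X0.0 Y18.7
G1 X0.0 Y0.0
; layer 2
G0 Z4.9
G0 X0.0 Y0.0
G1 X8.5 Y0.0
G1 X8.5 Y16.0
G1 X0.0 Y16.0
G1 X0.0 Y0.0
; layer 3
G0 Z7.3
G0 X0.0 Y0.0
G1 X8.5 Y0.0
G1 X8.5 Y13.4
G1 X0.0 Y13.4
G1 X0.0 Y0.0
; layer 4
G0 Z9.8
G0 X0.0 Y0.0
G1 X8.5 Y0.0
G1 X8.5 Y10.7
G1 X0.0 Y10.7
G1 X0.0 Y0.0
; layer 5
G0 Z12.2
G0 X0.0 Y0.0
G1 X8.5 Y0.0
G1 X8.5 Y8.0
G1 X0.0 Y8.0
G1 X0.0 Y0.0
; layer 6
G0 Z14.6
G0 X0.0 Y0.0
G1 X8.5 Y0.0
G1 X8.5 Y5.3
G1 X0.0 Y5.3
G1 X0.0 Y0.0
; layer 7
G0 Z17.1
G0 X0.0 Y0.0
G1 X8.5 Y0.0
G1 X8.5 Y2.7
G1 X0.0 Y2.7
G1 X0.0 Y0.0
M2 ; end

The solid is a wedge (ramp): 8.5 × 21.4 mm base, rising to 19.5 mm along the y=0 edge and sloping linearly to z=0 at y=21.4. Slicing at Δz = 2.4 mm — 8 equal slices spanning the solid's height, so layer i sits at z = i·h/8 — gives 7 non-empty perimeters. Each is a 4-segment closed polygon; G0 lifts to the layer z and rapids to the start vertex, then G1 traces the edges. The cross-section shrinks linearly with z (the slice at the apex is degenerate and omitted).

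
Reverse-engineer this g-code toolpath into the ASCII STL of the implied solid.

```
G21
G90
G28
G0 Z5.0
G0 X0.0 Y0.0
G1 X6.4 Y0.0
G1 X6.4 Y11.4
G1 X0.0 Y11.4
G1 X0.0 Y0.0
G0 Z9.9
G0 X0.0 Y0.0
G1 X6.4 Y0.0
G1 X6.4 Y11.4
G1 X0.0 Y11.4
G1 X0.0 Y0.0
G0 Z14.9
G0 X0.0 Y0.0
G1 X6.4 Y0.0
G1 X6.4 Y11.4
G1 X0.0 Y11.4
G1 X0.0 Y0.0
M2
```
solid part
  facet normal 0.0000 0.0000 -1.0000
    outer loop
      vertex 6.4 11.4 0.0
      vertex 6.4 0.0 0.0
      vertex 0.0 0.0 0.0
    endloop
  endfacet
  facet normal 0.0000 0.0000 -1.0000
    outer loop
      vertex 0.0 11.4 0.0
      vertex 6.4 11.4 0.0
      vertex 0.0 0.0 0.0
    endloop
  endfacet
  facet normal 0.0000 0.0000 1.0000
    outer loop
      vertex 0.0 0.0 14.9
      vertex 6.4 0.0 14.9
      vertex 6.4 11.4 14.9
    endloop
  endfacet
  facet normal 0.0000 0.0000 1.0000
    outer loop
      vertex 0.0 0.0 14.9
      vertex 6.4 11.4 14.9
      vertex 0.0 11.4 14.9
    endloop
  endfacet
  facet normal 0.0000 -1.0000 0.0000
    outer loop
      vertex 0.0 0.0 0.0
      vertex 6.4 0.0 0.0
      vertex 6.4 0.0 14.9
    endloop
  endfacet
  facet normal 0.0000 -1.0000 0.0000
    outer loop
      vertex 0.0 0.0 0.0
      vertex 6.4 0.0 14.9
      vertex 0.0 0.0 14.9
    endloop
  endfacet
  facet normal 0.0000 1.0000 0.0000
    outer loop
      vertex 6.4 11.4 14.9
      vertex 6.4 11.4 0.0
      vertex 0.0 11.4 0.0
    endloop
  endfacet
  facet normal 0.0000 1.0000 0.0000
    outer loop
      vertex 0.0 11.4 14.9
      vertex 6.4 11.4 14.9
      vertex 0.0 11.4 0.0
    endloop
  endfacet
  facet normal -1.0000 0.0000 0.0000
    outer loop
      vertex 0.0 11.4 14.9
      vertex 0.0 11.4 0.0
      vertex 0.0 0.0 0.0
    endloop
  endfacet
  facet normal -1.0000 0.0000 0.0000
    outer loop
      vertex 0.0 0.0 14.9
      vertex 0.0 11.4 14.9
      vertex 0.0 0.0 0.0
    endloop
  endfacet
  facet normal 1.0000 0.0000 0.0000
    outer loop
      vertex 6.4 0.0 0.0
      vertex 6.4 11.4 0.0
      vertex 6.4 11.4 14.9
    endloop
  endfacet
  facet normal 1.0000 0.0000 0.0000
    outer loop
      vertex 6.4 0.0 0.0
      vertex 6.4 11.4 14.9
      vertex 6.4 0.0 14.9
    endloop
  endfacet
endsolid part

The G0 Z moves step by Δz≈5.0 mm. Every layer's G1 loop is the same polygon, so the solid is a straight extrusion of it from z=0 to z≈14.9. Closing with flat bottom and top caps and triangulating gives 12 facets — a rectangular box, roughly 6.4 × 11.4 mm footprint and 14.9 mm tall.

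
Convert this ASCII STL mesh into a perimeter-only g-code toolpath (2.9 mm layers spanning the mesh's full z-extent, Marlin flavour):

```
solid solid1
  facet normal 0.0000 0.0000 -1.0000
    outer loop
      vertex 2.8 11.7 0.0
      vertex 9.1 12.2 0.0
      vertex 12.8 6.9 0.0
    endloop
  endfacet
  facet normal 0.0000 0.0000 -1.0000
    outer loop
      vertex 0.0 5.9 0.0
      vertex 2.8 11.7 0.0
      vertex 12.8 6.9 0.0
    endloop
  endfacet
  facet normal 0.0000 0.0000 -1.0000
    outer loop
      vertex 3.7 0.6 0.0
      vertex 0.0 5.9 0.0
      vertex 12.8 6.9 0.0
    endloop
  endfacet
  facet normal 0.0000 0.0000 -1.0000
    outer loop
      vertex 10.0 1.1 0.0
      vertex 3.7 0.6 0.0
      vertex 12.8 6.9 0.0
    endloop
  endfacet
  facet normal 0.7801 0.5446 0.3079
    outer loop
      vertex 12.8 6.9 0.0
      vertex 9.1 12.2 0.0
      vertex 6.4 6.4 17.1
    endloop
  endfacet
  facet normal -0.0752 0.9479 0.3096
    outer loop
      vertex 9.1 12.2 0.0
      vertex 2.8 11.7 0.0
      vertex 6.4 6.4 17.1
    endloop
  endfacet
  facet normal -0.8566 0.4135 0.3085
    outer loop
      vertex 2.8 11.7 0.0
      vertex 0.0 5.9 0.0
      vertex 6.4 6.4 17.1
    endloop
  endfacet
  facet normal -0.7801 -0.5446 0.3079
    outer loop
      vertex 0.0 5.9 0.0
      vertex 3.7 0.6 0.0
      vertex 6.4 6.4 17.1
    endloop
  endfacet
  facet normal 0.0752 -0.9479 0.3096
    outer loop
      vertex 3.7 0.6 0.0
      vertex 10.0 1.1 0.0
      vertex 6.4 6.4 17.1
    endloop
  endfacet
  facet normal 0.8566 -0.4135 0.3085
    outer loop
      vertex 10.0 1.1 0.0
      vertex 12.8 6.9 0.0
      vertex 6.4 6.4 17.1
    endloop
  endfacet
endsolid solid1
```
; perimeter-only toolpath
G21 ; units = mm
G90 ; absolute positioning
G28 ; home
; layer 1
G0 Z2.9
G0 X11.7 Y6.8
G1 X8.6 Y11.2
G1 X3.4 Y10.8
G1 X1.1 Y6.0
G1 X4.2 Y1.6
G1 X9.4 Y2.0
G1 X11.7 Y6.8
; layer 2
G0 Z5.7
G0 X10.7 Y6.7
G1 X8.2 Y10.3
G1 X4.0 Y9.9
G1 X2.1 Y6.1
G1 X4.6 Y2.5
G1 X8.8 Y2.9
G1 X10.7 Y6.7
; layer 3
G0 Z8.6
G0 X9.6 Y6.7
G1 X7.8 Y9.3
G1 X4.6 Y9.1
G1 X3.2 Y6.2
G1 X5.1 Y3.5
G1 X8.2 Y3.8
G1 X9.6 Y6.7
; layer 4
G0 Z11.4
G0 X8.5 Y6.6
G1 X7.3 Y8.3
G1 X5.2 Y8.2
G1 X4.3 Y6.2
G1 X5.5 Y4.5
G1 X7.6 Y4.6
G1 X8.5 Y6.6
; layer 5
G0 Z14.2
G0 X7.5 Y6.5
G1 X6.9 Y7.4
G1 X5.8 Y7.3
G1 X5.3 Y6.3
G1 X6.0 Y5.4
G1 X7.0 Y5.5
G1 X7.5 Y6.5
M2 ; end

The solid is a regular 6-sided pyramid, base circumscribed radius ≈ 6.4 mm, apex at z ≈ 17.1 mm. Slicing at Δz = 2.9 mm — 6 equal slices spanning the solid's height, so layer i sits at z = i·h/6 — gives 5 non-empty perimeters. Each is a 6-segment closed polygon; G0 lifts to the layer z and rapids to the start vertex, then G1 traces the edges. The cross-section shrinks linearly with z (the slice at the apex is degenerate and omitted).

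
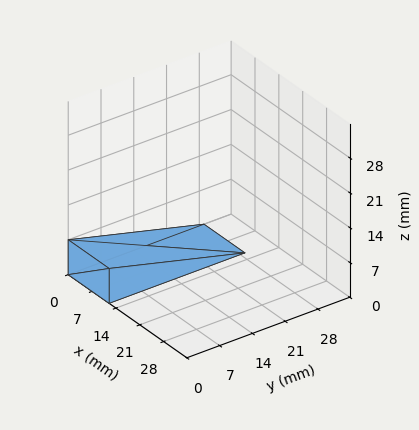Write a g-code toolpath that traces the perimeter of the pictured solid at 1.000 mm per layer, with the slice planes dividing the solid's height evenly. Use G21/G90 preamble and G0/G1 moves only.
Reading the render: the shape is a wedge (ramp): 12 × 29 mm base, rising to 7 mm along the y=0 edge and sloping linearly to z=0 at y=29 (dimensions read to the nearest mm from the axis ticks). For the g-code, the solid's height is divided into equal slices at the stated Δz and each level perimeter traced with G1 moves after a G0 lift.

; perimeter-only toolpath
G21 ; units = mm
G90 ; absolute positioning
G28 ; home
; layer 1
G0 Z1.000
G0 X0.000 Y0.000
G1 X12.000 Y0.000
G1 X12.000 Y24.857
G1 X0.000 Y24.857
G1 X0.000 Y0.000
; layer 2
G0 Z2.000
G0 X0.000 Y0.000
G1 X12.000 Y0.000
G1 X12.000 Y20.714
G1 X0.000 Y20.714
G1 X0.000 Y0.000
; layer 3
G0 Z3.000
G0 X0.000 Y0.000
G1 X12.000 Y0.000
G1 X12.000 Y16.571
G1 X0.000 Y16.571
G1 X0.000 Y0.000
; layer 4
G0 Z4.000
G0 X0.000 Y0.000
G1 X12.000 Y0.000
G1 X12.000 Y12.429
G1 X0.000 Y12.429
G1 X0.000 Y0.000
; layer 5
G0 Z5.000
G0 X0.000 Y0.000
G1 X12.000 Y0.000
G1 X12.000 Y8.286
G1 X0.000 Y8.286
G1 X0.000 Y0.000
; layer 6
G0 Z6.000
G0 X0.000 Y0.000
G1 X12.000 Y0.000
G1 X12.000 Y4.143
G1 X0.000 Y4.143
G1 X0.000 Y0.000
M2 ; end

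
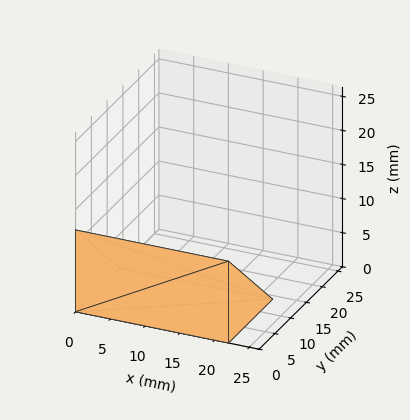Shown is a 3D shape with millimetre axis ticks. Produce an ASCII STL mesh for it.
Reading the render: the shape is a wedge (ramp): 22 × 14 mm base, rising to 12 mm along the y=0 edge and sloping linearly to z=0 at y=14 (dimensions read to the nearest mm from the axis ticks). For the STL, each face is triangulated and given an outward normal.

solid part
  facet normal 0.0000 0.0000 -1.0000
    outer loop
      vertex 22.000 14.000 0.000
      vertex 22.000 0.000 0.000
      vertex 0.000 0.000 0.000
    endloop
  endfacet
  facet normal 0.0000 0.0000 -1.0000
    outer loop
      vertex 0.000 14.000 0.000
      vertex 22.000 14.000 0.000
      vertex 0.000 0.000 0.000
    endloop
  endfacet
  facet normal 0.0000 -1.0000 0.0000
    outer loop
      vertex 0.000 0.000 0.000
      vertex 22.000 0.000 0.000
      vertex 22.000 0.000 12.000
    endloop
  endfacet
  facet normal 0.0000 -1.0000 0.0000
    outer loop
      vertex 0.000 0.000 0.000
      vertex 22.000 0.000 12.000
      vertex 0.000 0.000 12.000
    endloop
  endfacet
  facet normal 0.0000 0.6508 0.7593
    outer loop
      vertex 0.000 0.000 12.000
      vertex 22.000 0.000 12.000
      vertex 22.000 14.000 0.000
    endloop
  endfacet
  facet normal 0.0000 0.6508 0.7593
    outer loop
      vertex 0.000 0.000 12.000
      vertex 22.000 14.000 0.000
      vertex 0.000 14.000 0.000
    endloop
  endfacet
  facet normal -1.0000 0.0000 0.0000
    outer loop
      vertex 0.000 0.000 12.000
      vertex 0.000 14.000 0.000
      vertex 0.000 0.000 0.000
    endloop
  endfacet
  facet normal 1.0000 0.0000 0.0000
    outer loop
      vertex 22.000 0.000 0.000
      vertex 22.000 14.000 0.000
      vertex 22.000 0.000 12.000
    endloop
  endfacet
endsolid part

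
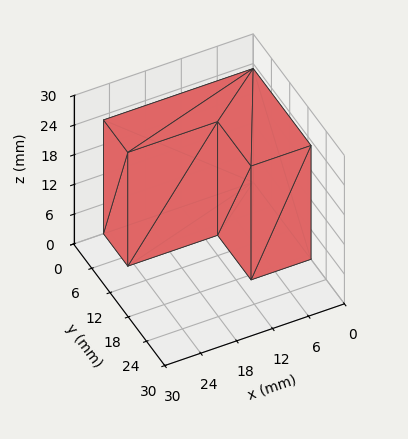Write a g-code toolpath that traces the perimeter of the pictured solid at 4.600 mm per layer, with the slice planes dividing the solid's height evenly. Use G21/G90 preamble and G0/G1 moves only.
Reading the render: the shape is an L-shaped prism: outer 25 × 19 mm, arm thicknesses ≈ 8 mm (horizontal) and 10 mm (vertical), extruded 23 mm in z (dimensions read to the nearest mm from the axis ticks). For the g-code, the solid's height is divided into equal slices at the stated Δz and each level perimeter traced with G1 moves after a G0 lift.

; perimeter-only toolpath
G21 ; units = mm
G90 ; absolute positioning
G28 ; home
; layer 1
G0 Z4.600
G0 X0.000 Y0.000
G1 X25.000 Y0.000
G1 X25.000 Y8.000
G1 X10.000 Y8.000
G1 X10.000 Y19.000
G1 X0.000 Y19.000
G1 X0.000 Y0.000
; layer 2
G0 Z9.200
G0 X0.000 Y0.000
G1 X25.000 Y0.000
G1 X25.000 Y8.000
G1 X10.000 Y8.000
G1 X10.000 Y19.000
G1 X0.000 Y19.000
G1 X0.000 Y0.000
; layer 3
G0 Z13.800
G0 X0.000 Y0.000
G1 X25.000 Y0.000
G1 X25.000 Y8.000
G1 X10.000 Y8.000
G1 X10.000 Y19.000
G1 X0.000 Y19.000
G1 X0.000 Y0.000
; layer 4
G0 Z18.400
G0 X0.000 Y0.000
G1 X25.000 Y0.000
G1 X25.000 Y8.000
G1 X10.000 Y8.000
G1 X10.000 Y19.000
G1 X0.000 Y19.000
G1 X0.000 Y0.000
; layer 5
G0 Z23.000
G0 X0.000 Y0.000
G1 X25.000 Y0.000
G1 X25.000 Y8.000
G1 X10.000 Y8.000
G1 X10.000 Y19.000
G1 X0.000 Y19.000
G1 X0.000 Y0.000
M2 ; end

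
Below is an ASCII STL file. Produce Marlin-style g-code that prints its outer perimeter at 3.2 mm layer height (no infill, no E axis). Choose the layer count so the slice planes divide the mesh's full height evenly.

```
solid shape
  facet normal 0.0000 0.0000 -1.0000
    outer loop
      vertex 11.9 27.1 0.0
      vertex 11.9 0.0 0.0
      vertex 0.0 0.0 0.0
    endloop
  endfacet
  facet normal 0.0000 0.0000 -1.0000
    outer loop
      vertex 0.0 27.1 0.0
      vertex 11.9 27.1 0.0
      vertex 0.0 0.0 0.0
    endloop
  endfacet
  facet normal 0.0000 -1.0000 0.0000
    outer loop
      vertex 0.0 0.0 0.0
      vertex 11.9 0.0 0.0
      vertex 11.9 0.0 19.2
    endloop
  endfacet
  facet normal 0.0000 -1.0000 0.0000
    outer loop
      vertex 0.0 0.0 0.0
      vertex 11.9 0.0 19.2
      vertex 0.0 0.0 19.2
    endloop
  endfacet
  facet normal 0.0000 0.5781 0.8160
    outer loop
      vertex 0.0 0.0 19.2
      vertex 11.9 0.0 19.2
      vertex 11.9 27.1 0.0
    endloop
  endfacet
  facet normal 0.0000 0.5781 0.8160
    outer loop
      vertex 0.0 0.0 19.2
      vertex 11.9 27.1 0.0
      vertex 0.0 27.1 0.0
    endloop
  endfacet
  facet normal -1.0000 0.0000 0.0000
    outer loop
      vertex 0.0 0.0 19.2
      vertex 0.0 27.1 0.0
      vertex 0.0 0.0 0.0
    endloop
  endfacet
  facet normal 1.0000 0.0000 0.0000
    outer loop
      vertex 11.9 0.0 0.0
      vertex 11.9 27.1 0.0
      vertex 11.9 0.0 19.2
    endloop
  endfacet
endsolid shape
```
; perimeter-only toolpath
G21 ; units = mm
G90 ; absolute positioning
G28 ; home
; layer 1
G0 Z3.2
G0 X0.0 Y0.0
G1 X11.9 Y0.0
G1 X11.9 Y22.6
G1 X0.0 Y22.6
G1 X0.0 Y0.0
; layer 2
G0 Z6.4
G0 X0.0 Y0.0
G1 X11.9 Y0.0
G1 X11.9 Y18.1
G1 X0.0 Y18.1
G1 X0.0 Y0.0
; layer 3
G0 Z9.6
G0 X0.0 Y0.0
G1 X11.9 Y0.0
G1 X11.9 Y13.6
G1 X0.0 Y13.6
G1 X0.0 Y0.0
; layer 4
G0 Z12.8
G0 X0.0 Y0.0
G1 X11.9 Y0.0
G1 X11.9 Y9.0
G1 X0.0 Y9.0
G1 X0.0 Y0.0
; layer 5
G0 Z16.0
G0 X0.0 Y0.0
G1 X11.9 Y0.0
G1 X11.9 Y4.5
G1 X0.0 Y4.5
G1 X0.0 Y0.0
M2 ; end

The solid is a wedge (ramp): 11.9 × 27.1 mm base, rising to 19.2 mm along the y=0 edge and sloping linearly to z=0 at y=27.1. Slicing at Δz = 3.2 mm — 6 equal slices spanning the solid's height, so layer i sits at z = i·h/6 — gives 5 non-empty perimeters. Each is a 4-segment closed polygon; G0 lifts to the layer z and rapids to the start vertex, then G1 traces the edges. The cross-section shrinks linearly with z (the slice at the apex is degenerate and omitted).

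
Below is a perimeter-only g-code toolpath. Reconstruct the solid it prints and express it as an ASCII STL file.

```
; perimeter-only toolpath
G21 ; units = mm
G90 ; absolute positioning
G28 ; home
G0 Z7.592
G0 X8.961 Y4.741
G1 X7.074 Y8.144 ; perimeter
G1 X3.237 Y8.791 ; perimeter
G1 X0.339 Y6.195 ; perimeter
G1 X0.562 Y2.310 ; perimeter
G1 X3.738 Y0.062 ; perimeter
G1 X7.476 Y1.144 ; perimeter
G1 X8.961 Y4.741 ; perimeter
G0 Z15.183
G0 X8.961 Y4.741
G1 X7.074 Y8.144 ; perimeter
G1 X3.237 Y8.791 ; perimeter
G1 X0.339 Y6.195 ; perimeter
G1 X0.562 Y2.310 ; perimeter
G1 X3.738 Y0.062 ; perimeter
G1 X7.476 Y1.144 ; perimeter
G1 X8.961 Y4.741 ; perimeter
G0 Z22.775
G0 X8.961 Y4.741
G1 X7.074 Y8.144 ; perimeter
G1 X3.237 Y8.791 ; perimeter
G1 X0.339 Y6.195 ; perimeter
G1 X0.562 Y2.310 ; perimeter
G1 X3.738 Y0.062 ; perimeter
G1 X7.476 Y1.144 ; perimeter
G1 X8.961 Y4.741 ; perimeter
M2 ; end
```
solid part
  facet normal 0.0000 0.0000 -1.0000
    outer loop
      vertex 3.237 8.791 0.000
      vertex 7.074 8.144 0.000
      vertex 8.961 4.741 0.000
    endloop
  endfacet
  facet normal 0.0000 0.0000 -1.0000
    outer loop
      vertex 0.339 6.195 0.000
      vertex 3.237 8.791 0.000
      vertex 8.961 4.741 0.000
    endloop
  endfacet
  facet normal 0.0000 0.0000 -1.0000
    outer loop
      vertex 0.562 2.310 0.000
      vertex 0.339 6.195 0.000
      vertex 8.961 4.741 0.000
    endloop
  endfacet
  facet normal 0.0000 0.0000 -1.0000
    outer loop
      vertex 3.738 0.062 0.000
      vertex 0.562 2.310 0.000
      vertex 8.961 4.741 0.000
    endloop
  endfacet
  facet normal 0.0000 0.0000 -1.0000
    outer loop
      vertex 7.476 1.144 0.000
      vertex 3.738 0.062 0.000
      vertex 8.961 4.741 0.000
    endloop
  endfacet
  facet normal 0.0000 0.0000 1.0000
    outer loop
      vertex 8.961 4.741 22.775
      vertex 7.074 8.144 22.775
      vertex 3.237 8.791 22.775
    endloop
  endfacet
  facet normal 0.0000 0.0000 1.0000
    outer loop
      vertex 8.961 4.741 22.775
      vertex 3.237 8.791 22.775
      vertex 0.339 6.195 22.775
    endloop
  endfacet
  facet normal 0.0000 0.0000 1.0000
    outer loop
      vertex 8.961 4.741 22.775
      vertex 0.339 6.195 22.775
      vertex 0.562 2.310 22.775
    endloop
  endfacet
  facet normal 0.0000 0.0000 1.0000
    outer loop
      vertex 8.961 4.741 22.775
      vertex 0.562 2.310 22.775
      vertex 3.738 0.062 22.775
    endloop
  endfacet
  facet normal 0.0000 0.0000 1.0000
    outer loop
      vertex 8.961 4.741 22.775
      vertex 3.738 0.062 22.775
      vertex 7.476 1.144 22.775
    endloop
  endfacet
  facet normal 0.8745 0.4849 0.0000
    outer loop
      vertex 8.961 4.741 0.000
      vertex 7.074 8.144 0.000
      vertex 7.074 8.144 22.775
    endloop
  endfacet
  facet normal 0.8745 0.4849 0.0000
    outer loop
      vertex 8.961 4.741 0.000
      vertex 7.074 8.144 22.775
      vertex 8.961 4.741 22.775
    endloop
  endfacet
  facet normal 0.1663 0.9861 0.0000
    outer loop
      vertex 7.074 8.144 0.000
      vertex 3.237 8.791 0.000
      vertex 3.237 8.791 22.775
    endloop
  endfacet
  facet normal 0.1663 0.9861 0.0000
    outer loop
      vertex 7.074 8.144 0.000
      vertex 3.237 8.791 22.775
      vertex 7.074 8.144 22.775
    endloop
  endfacet
  facet normal -0.6672 0.7449 0.0000
    outer loop
      vertex 3.237 8.791 0.000
      vertex 0.339 6.195 0.000
      vertex 0.339 6.195 22.775
    endloop
  endfacet
  facet normal -0.6672 0.7449 0.0000
    outer loop
      vertex 3.237 8.791 0.000
      vertex 0.339 6.195 22.775
      vertex 3.237 8.791 22.775
    endloop
  endfacet
  facet normal -0.9984 -0.0573 0.0000
    outer loop
      vertex 0.339 6.195 0.000
      vertex 0.562 2.310 0.000
      vertex 0.562 2.310 22.775
    endloop
  endfacet
  facet normal -0.9984 -0.0573 0.0000
    outer loop
      vertex 0.339 6.195 0.000
      vertex 0.562 2.310 22.775
      vertex 0.339 6.195 22.775
    endloop
  endfacet
  facet normal -0.5777 -0.8162 0.0000
    outer loop
      vertex 0.562 2.310 0.000
      vertex 3.738 0.062 0.000
      vertex 3.738 0.062 22.775
    endloop
  endfacet
  facet normal -0.5777 -0.8162 0.0000
    outer loop
      vertex 0.562 2.310 0.000
      vertex 3.738 0.062 22.775
      vertex 0.562 2.310 22.775
    endloop
  endfacet
  facet normal 0.2780 -0.9606 0.0000
    outer loop
      vertex 3.738 0.062 0.000
      vertex 7.476 1.144 0.000
      vertex 7.476 1.144 22.775
    endloop
  endfacet
  facet normal 0.2780 -0.9606 0.0000
    outer loop
      vertex 3.738 0.062 0.000
      vertex 7.476 1.144 22.775
      vertex 3.738 0.062 22.775
    endloop
  endfacet
  facet normal 0.9243 -0.3816 0.0000
    outer loop
      vertex 7.476 1.144 0.000
      vertex 8.961 4.741 0.000
      vertex 8.961 4.741 22.775
    endloop
  endfacet
  facet normal 0.9243 -0.3816 0.0000
    outer loop
      vertex 7.476 1.144 0.000
      vertex 8.961 4.741 22.775
      vertex 7.476 1.144 22.775
    endloop
  endfacet
endsolid part

The G0 Z moves step by Δz≈7.592 mm. Every layer's G1 loop is the same polygon, so the solid is a straight extrusion of it from z=0 to z≈22.8. Closing with flat bottom and top caps and triangulating gives 24 facets — a regular 7-sided prism (a cylinder approximated with 7 flat sides), circumscribed radius ≈ 4.48 mm, height ≈ 22.8 mm.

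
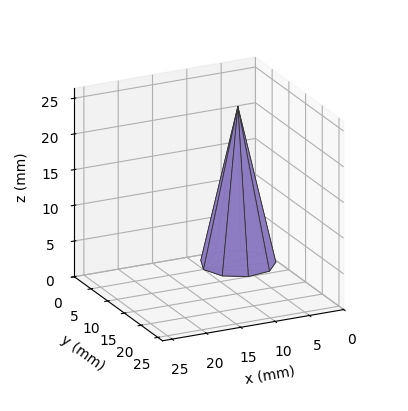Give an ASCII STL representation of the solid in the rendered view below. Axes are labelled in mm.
Reading the render: the shape is a regular 9-sided pyramid, base circumscribed radius ≈ 5 mm, apex at z ≈ 22 mm (dimensions read to the nearest mm from the axis ticks). For the STL, each face is triangulated and given an outward normal.

solid part
  facet normal 0.0000 0.0000 -1.0000
    outer loop
      vertex 5.87 9.92 0.00
      vertex 8.83 8.21 0.00
      vertex 10.00 5.00 0.00
    endloop
  endfacet
  facet normal 0.0000 0.0000 -1.0000
    outer loop
      vertex 2.50 9.33 0.00
      vertex 5.87 9.92 0.00
      vertex 10.00 5.00 0.00
    endloop
  endfacet
  facet normal 0.0000 0.0000 -1.0000
    outer loop
      vertex 0.30 6.71 0.00
      vertex 2.50 9.33 0.00
      vertex 10.00 5.00 0.00
    endloop
  endfacet
  facet normal 0.0000 0.0000 -1.0000
    outer loop
      vertex 0.30 3.29 0.00
      vertex 0.30 6.71 0.00
      vertex 10.00 5.00 0.00
    endloop
  endfacet
  facet normal 0.0000 0.0000 -1.0000
    outer loop
      vertex 2.50 0.67 0.00
      vertex 0.30 3.29 0.00
      vertex 10.00 5.00 0.00
    endloop
  endfacet
  facet normal 0.0000 0.0000 -1.0000
    outer loop
      vertex 5.87 0.08 0.00
      vertex 2.50 0.67 0.00
      vertex 10.00 5.00 0.00
    endloop
  endfacet
  facet normal 0.0000 0.0000 -1.0000
    outer loop
      vertex 8.83 1.79 0.00
      vertex 5.87 0.08 0.00
      vertex 10.00 5.00 0.00
    endloop
  endfacet
  facet normal 0.9188 0.3349 0.2088
    outer loop
      vertex 10.00 5.00 0.00
      vertex 8.83 8.21 0.00
      vertex 5.00 5.00 22.00
    endloop
  endfacet
  facet normal 0.4892 0.8468 0.2087
    outer loop
      vertex 8.83 8.21 0.00
      vertex 5.87 9.92 0.00
      vertex 5.00 5.00 22.00
    endloop
  endfacet
  facet normal -0.1687 0.9633 0.2088
    outer loop
      vertex 5.87 9.92 0.00
      vertex 2.50 9.33 0.00
      vertex 5.00 5.00 22.00
    endloop
  endfacet
  facet normal -0.7489 0.6289 0.2089
    outer loop
      vertex 2.50 9.33 0.00
      vertex 0.30 6.71 0.00
      vertex 5.00 5.00 22.00
    endloop
  endfacet
  facet normal -0.9779 0.0000 0.2089
    outer loop
      vertex 0.30 6.71 0.00
      vertex 0.30 3.29 0.00
      vertex 5.00 5.00 22.00
    endloop
  endfacet
  facet normal -0.7489 -0.6289 0.2089
    outer loop
      vertex 0.30 3.29 0.00
      vertex 2.50 0.67 0.00
      vertex 5.00 5.00 22.00
    endloop
  endfacet
  facet normal -0.1687 -0.9633 0.2088
    outer loop
      vertex 2.50 0.67 0.00
      vertex 5.87 0.08 0.00
      vertex 5.00 5.00 22.00
    endloop
  endfacet
  facet normal 0.4892 -0.8468 0.2087
    outer loop
      vertex 5.87 0.08 0.00
      vertex 8.83 1.79 0.00
      vertex 5.00 5.00 22.00
    endloop
  endfacet
  facet normal 0.9188 -0.3349 0.2088
    outer loop
      vertex 8.83 1.79 0.00
      vertex 10.00 5.00 0.00
      vertex 5.00 5.00 22.00
    endloop
  endfacet
endsolid part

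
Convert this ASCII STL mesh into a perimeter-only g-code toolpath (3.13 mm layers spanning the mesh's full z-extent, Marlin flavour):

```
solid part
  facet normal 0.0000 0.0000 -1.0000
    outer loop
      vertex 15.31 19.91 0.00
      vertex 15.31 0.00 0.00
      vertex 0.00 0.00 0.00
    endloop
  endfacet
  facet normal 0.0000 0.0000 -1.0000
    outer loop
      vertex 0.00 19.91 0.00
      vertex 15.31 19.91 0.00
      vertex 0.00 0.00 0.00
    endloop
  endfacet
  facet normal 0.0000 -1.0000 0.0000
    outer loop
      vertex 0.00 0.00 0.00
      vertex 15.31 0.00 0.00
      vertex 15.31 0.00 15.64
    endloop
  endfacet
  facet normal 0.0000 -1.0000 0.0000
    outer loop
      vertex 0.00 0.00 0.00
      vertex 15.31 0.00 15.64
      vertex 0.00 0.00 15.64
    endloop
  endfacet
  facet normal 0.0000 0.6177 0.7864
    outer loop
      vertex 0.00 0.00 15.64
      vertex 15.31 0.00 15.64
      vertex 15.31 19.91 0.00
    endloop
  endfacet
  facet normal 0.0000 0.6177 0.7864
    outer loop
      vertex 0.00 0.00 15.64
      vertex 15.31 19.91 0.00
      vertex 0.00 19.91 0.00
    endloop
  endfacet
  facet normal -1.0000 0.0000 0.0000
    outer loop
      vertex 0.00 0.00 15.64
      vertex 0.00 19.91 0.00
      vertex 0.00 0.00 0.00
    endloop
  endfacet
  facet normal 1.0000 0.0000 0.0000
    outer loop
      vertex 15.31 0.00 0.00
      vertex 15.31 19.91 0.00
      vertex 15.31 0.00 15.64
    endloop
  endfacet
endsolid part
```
; perimeter-only toolpath
G21 ; units = mm
G90 ; absolute positioning
G28 ; home
; layer 1
G0 Z3.13
G0 X0.00 Y0.00
G1 X15.31 Y0.00
G1 X15.31 Y15.93
G1 X0.00 Y15.93
G1 X0.00 Y0.00
; layer 2
G0 Z6.26
G0 X0.00 Y0.00
G1 X15.31 Y0.00
G1 X15.31 Y11.95
G1 X0.00 Y11.95
G1 X0.00 Y0.00
; layer 3
G0 Z9.38
G0 X0.00 Y0.00
G1 X15.31 Y0.00
G1 X15.31 Y7.96
G1 X0.00 Y7.96
G1 X0.00 Y0.00
; layer 4
G0 Z12.51
G0 X0.00 Y0.00
G1 X15.31 Y0.00
G1 X15.31 Y3.98
G1 X0.00 Y3.98
G1 X0.00 Y0.00
M2 ; end

The solid is a wedge (ramp): 15.3 × 19.9 mm base, rising to 15.6 mm along the y=0 edge and sloping linearly to z=0 at y=19.9. Slicing at Δz = 3.13 mm — 5 equal slices spanning the solid's height, so layer i sits at z = i·h/5 — gives 4 non-empty perimeters. Each is a 4-segment closed polygon; G0 lifts to the layer z and rapids to the start vertex, then G1 traces the edges. The cross-section shrinks linearly with z (the slice at the apex is degenerate and omitted).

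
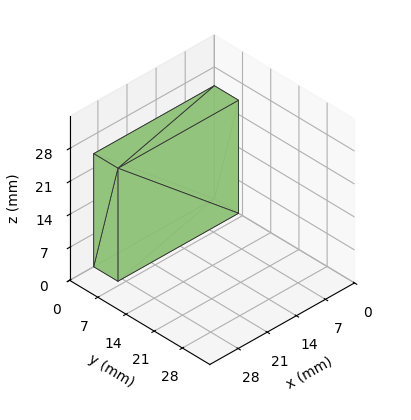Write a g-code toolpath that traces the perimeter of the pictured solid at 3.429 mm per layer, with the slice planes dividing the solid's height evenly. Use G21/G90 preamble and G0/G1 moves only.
Reading the render: the shape is a rectangular box, roughly 29 × 6 mm footprint and 24 mm tall (dimensions read to the nearest mm from the axis ticks). For the g-code, the solid's height is divided into equal slices at the stated Δz and each level perimeter traced with G1 moves after a G0 lift.

; perimeter-only toolpath
G21 ; units = mm
G90 ; absolute positioning
G28 ; home
; layer 1
G0 Z3.429
G0 X0.000 Y0.000
G1 X29.000 Y0.000
G1 X29.000 Y6.000
G1 X0.000 Y6.000
G1 X0.000 Y0.000
; layer 2
G0 Z6.857
G0 X0.000 Y0.000
G1 X29.000 Y0.000
G1 X29.000 Y6.000
G1 X0.000 Y6.000
G1 X0.000 Y0.000
; layer 3
G0 Z10.286
G0 X0.000 Y0.000
G1 X29.000 Y0.000
G1 X29.000 Y6.000
G1 X0.000 Y6.000
G1 X0.000 Y0.000
; layer 4
G0 Z13.714
G0 X0.000 Y0.000
G1 X29.000 Y0.000
G1 X29.000 Y6.000
G1 X0.000 Y6.000
G1 X0.000 Y0.000
; layer 5
G0 Z17.143
G0 X0.000 Y0.000
G1 X29.000 Y0.000
G1 X29.000 Y6.000
G1 X0.000 Y6.000
G1 X0.000 Y0.000
; layer 6
G0 Z20.571
G0 X0.000 Y0.000
G1 X29.000 Y0.000
G1 X29.000 Y6.000
G1 X0.000 Y6.000
G1 X0.000 Y0.000
; layer 7
G0 Z24.000
G0 X0.000 Y0.000
G1 X29.000 Y0.000
G1 X29.000 Y6.000
G1 X0.000 Y6.000
G1 X0.000 Y0.000
M2 ; end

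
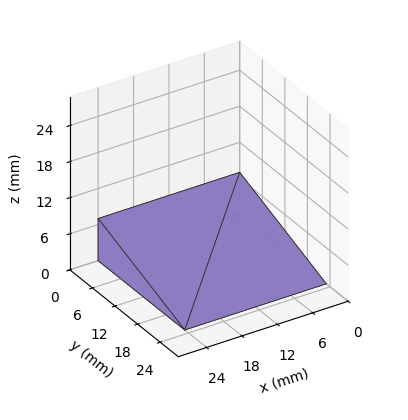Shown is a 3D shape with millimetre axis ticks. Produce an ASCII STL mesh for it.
Reading the render: the shape is a wedge (ramp): 24 × 23 mm base, rising to 7 mm along the y=0 edge and sloping linearly to z=0 at y=23 (dimensions read to the nearest mm from the axis ticks). For the STL, each face is triangulated and given an outward normal.

solid part
  facet normal 0.0000 0.0000 -1.0000
    outer loop
      vertex 24.000 23.000 0.000
      vertex 24.000 0.000 0.000
      vertex 0.000 0.000 0.000
    endloop
  endfacet
  facet normal 0.0000 0.0000 -1.0000
    outer loop
      vertex 0.000 23.000 0.000
      vertex 24.000 23.000 0.000
      vertex 0.000 0.000 0.000
    endloop
  endfacet
  facet normal 0.0000 -1.0000 0.0000
    outer loop
      vertex 0.000 0.000 0.000
      vertex 24.000 0.000 0.000
      vertex 24.000 0.000 7.000
    endloop
  endfacet
  facet normal 0.0000 -1.0000 0.0000
    outer loop
      vertex 0.000 0.000 0.000
      vertex 24.000 0.000 7.000
      vertex 0.000 0.000 7.000
    endloop
  endfacet
  facet normal 0.0000 0.2912 0.9567
    outer loop
      vertex 0.000 0.000 7.000
      vertex 24.000 0.000 7.000
      vertex 24.000 23.000 0.000
    endloop
  endfacet
  facet normal 0.0000 0.2912 0.9567
    outer loop
      vertex 0.000 0.000 7.000
      vertex 24.000 23.000 0.000
      vertex 0.000 23.000 0.000
    endloop
  endfacet
  facet normal -1.0000 0.0000 0.0000
    outer loop
      vertex 0.000 0.000 7.000
      vertex 0.000 23.000 0.000
      vertex 0.000 0.000 0.000
    endloop
  endfacet
  facet normal 1.0000 0.0000 0.0000
    outer loop
      vertex 24.000 0.000 0.000
      vertex 24.000 23.000 0.000
      vertex 24.000 0.000 7.000
    endloop
  endfacet
endsolid part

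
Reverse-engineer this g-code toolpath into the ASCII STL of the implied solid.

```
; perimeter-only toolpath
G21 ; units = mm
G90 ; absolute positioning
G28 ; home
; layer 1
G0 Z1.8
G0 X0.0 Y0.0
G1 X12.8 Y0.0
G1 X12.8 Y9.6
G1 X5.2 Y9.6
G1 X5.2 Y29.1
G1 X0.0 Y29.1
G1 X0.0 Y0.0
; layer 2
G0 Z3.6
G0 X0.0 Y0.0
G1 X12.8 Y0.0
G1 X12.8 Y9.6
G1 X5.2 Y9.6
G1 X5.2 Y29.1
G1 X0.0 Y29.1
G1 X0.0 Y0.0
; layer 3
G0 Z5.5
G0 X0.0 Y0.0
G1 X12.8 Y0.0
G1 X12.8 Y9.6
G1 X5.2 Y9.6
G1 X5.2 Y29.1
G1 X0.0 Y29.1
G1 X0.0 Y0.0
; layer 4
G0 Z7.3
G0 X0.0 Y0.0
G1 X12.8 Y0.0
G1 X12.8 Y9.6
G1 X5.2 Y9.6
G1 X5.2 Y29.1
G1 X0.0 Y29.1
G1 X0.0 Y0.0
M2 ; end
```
solid part
  facet normal 0.0000 0.0000 -1.0000
    outer loop
      vertex 12.8 9.6 0.0
      vertex 12.8 0.0 0.0
      vertex 0.0 0.0 0.0
    endloop
  endfacet
  facet normal 0.0000 0.0000 -1.0000
    outer loop
      vertex 5.2 9.6 0.0
      vertex 12.8 9.6 0.0
      vertex 0.0 0.0 0.0
    endloop
  endfacet
  facet normal 0.0000 0.0000 -1.0000
    outer loop
      vertex 5.2 29.1 0.0
      vertex 5.2 9.6 0.0
      vertex 0.0 0.0 0.0
    endloop
  endfacet
  facet normal 0.0000 0.0000 -1.0000
    outer loop
      vertex 0.0 29.1 0.0
      vertex 5.2 29.1 0.0
      vertex 0.0 0.0 0.0
    endloop
  endfacet
  facet normal 0.0000 0.0000 1.0000
    outer loop
      vertex 0.0 0.0 7.3
      vertex 12.8 0.0 7.3
      vertex 12.8 9.6 7.3
    endloop
  endfacet
  facet normal 0.0000 0.0000 1.0000
    outer loop
      vertex 0.0 0.0 7.3
      vertex 12.8 9.6 7.3
      vertex 5.2 9.6 7.3
    endloop
  endfacet
  facet normal 0.0000 0.0000 1.0000
    outer loop
      vertex 0.0 0.0 7.3
      vertex 5.2 9.6 7.3
      vertex 5.2 29.1 7.3
    endloop
  endfacet
  facet normal 0.0000 0.0000 1.0000
    outer loop
      vertex 0.0 0.0 7.3
      vertex 5.2 29.1 7.3
      vertex 0.0 29.1 7.3
    endloop
  endfacet
  facet normal 0.0000 -1.0000 0.0000
    outer loop
      vertex 0.0 0.0 0.0
      vertex 12.8 0.0 0.0
      vertex 12.8 0.0 7.3
    endloop
  endfacet
  facet normal 0.0000 -1.0000 0.0000
    outer loop
      vertex 0.0 0.0 0.0
      vertex 12.8 0.0 7.3
      vertex 0.0 0.0 7.3
    endloop
  endfacet
  facet normal 1.0000 0.0000 0.0000
    outer loop
      vertex 12.8 0.0 0.0
      vertex 12.8 9.6 0.0
      vertex 12.8 9.6 7.3
    endloop
  endfacet
  facet normal 1.0000 0.0000 0.0000
    outer loop
      vertex 12.8 0.0 0.0
      vertex 12.8 9.6 7.3
      vertex 12.8 0.0 7.3
    endloop
  endfacet
  facet normal 0.0000 1.0000 0.0000
    outer loop
      vertex 12.8 9.6 0.0
      vertex 5.2 9.6 0.0
      vertex 5.2 9.6 7.3
    endloop
  endfacet
  facet normal 0.0000 1.0000 0.0000
    outer loop
      vertex 12.8 9.6 0.0
      vertex 5.2 9.6 7.3
      vertex 12.8 9.6 7.3
    endloop
  endfacet
  facet normal 1.0000 0.0000 0.0000
    outer loop
      vertex 5.2 9.6 0.0
      vertex 5.2 29.1 0.0
      vertex 5.2 29.1 7.3
    endloop
  endfacet
  facet normal 1.0000 0.0000 0.0000
    outer loop
      vertex 5.2 9.6 0.0
      vertex 5.2 29.1 7.3
      vertex 5.2 9.6 7.3
    endloop
  endfacet
  facet normal 0.0000 1.0000 0.0000
    outer loop
      vertex 5.2 29.1 0.0
      vertex 0.0 29.1 0.0
      vertex 0.0 29.1 7.3
    endloop
  endfacet
  facet normal 0.0000 1.0000 0.0000
    outer loop
      vertex 5.2 29.1 0.0
      vertex 0.0 29.1 7.3
      vertex 5.2 29.1 7.3
    endloop
  endfacet
  facet normal -1.0000 0.0000 0.0000
    outer loop
      vertex 0.0 29.1 0.0
      vertex 0.0 0.0 0.0
      vertex 0.0 0.0 7.3
    endloop
  endfacet
  facet normal -1.0000 0.0000 0.0000
    outer loop
      vertex 0.0 29.1 0.0
      vertex 0.0 0.0 7.3
      vertex 0.0 29.1 7.3
    endloop
  endfacet
endsolid part

The G0 Z moves step by Δz≈1.8 mm. Every layer's G1 loop is the same polygon, so the solid is a straight extrusion of it from z=0 to z≈7.3. Closing with flat bottom and top caps and triangulating gives 20 facets — an L-shaped prism: outer 12.8 × 29.1 mm, arm thicknesses ≈ 9.6 mm (horizontal) and 5.2 mm (vertical), extruded 7.3 mm in z.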